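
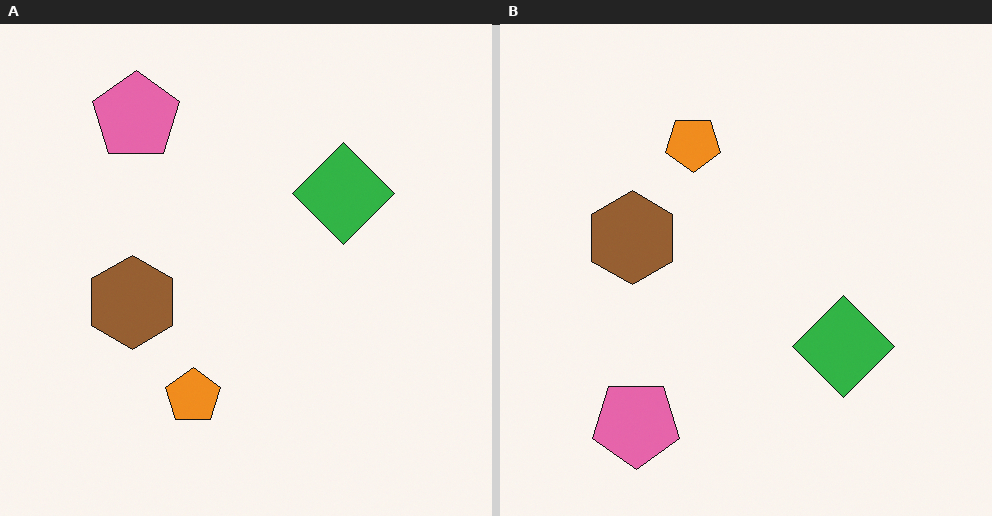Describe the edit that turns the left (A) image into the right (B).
The image was flipped vertically (top ↔ bottom).

The pink pentagon is in the top-left of the left (A) image and the bottom-left of the right (B) — shapes on opposite sides of the horizontal midline have swapped in a mirror flip.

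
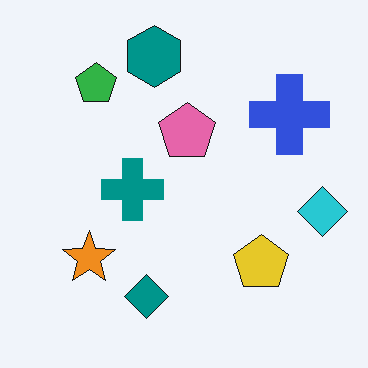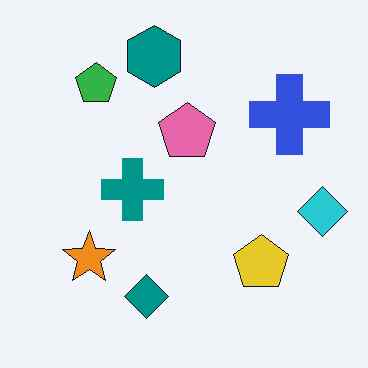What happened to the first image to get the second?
It was given moderate JPEG compression.

Blocky 8×8 compression artifacts appear around shape edges and the flat background shows ringing — characteristic JPEG degradation.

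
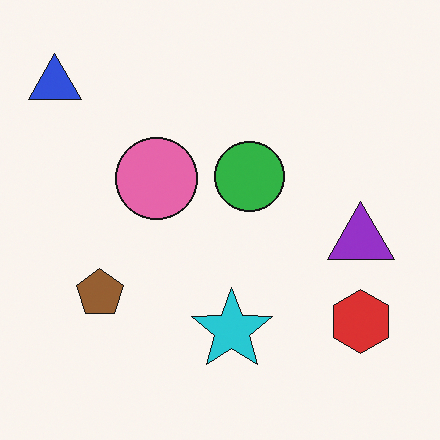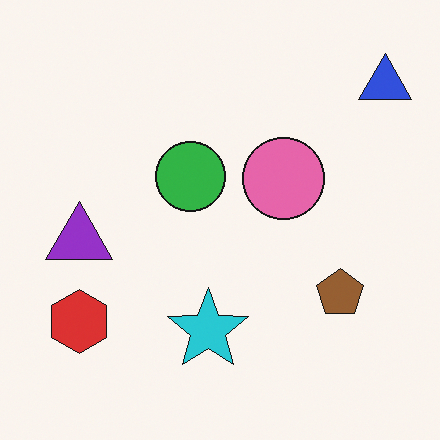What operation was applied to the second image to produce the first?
The first image is the second flipped horizontally (left ↔ right).

The blue triangle is in the top-right of the second image and the top-left of the first — shapes on opposite sides of the vertical midline have swapped in a mirror flip.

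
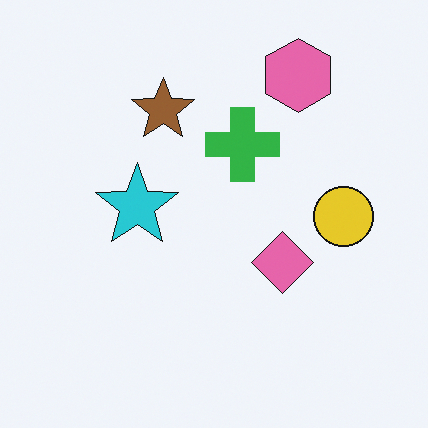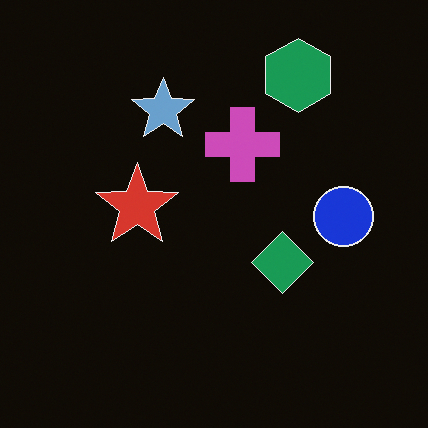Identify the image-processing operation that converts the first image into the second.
Color-inverted (negative).

The light background has become dark and every shape's color is its complement — a photographic negative.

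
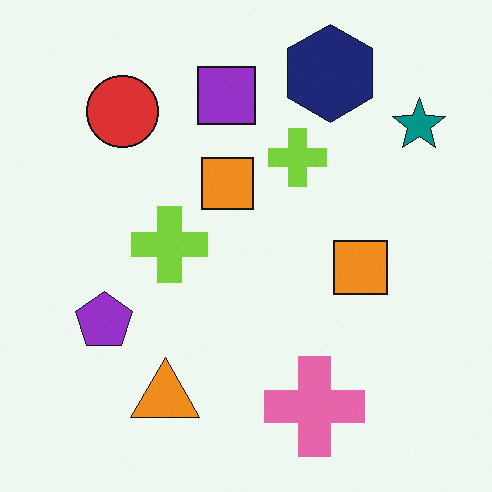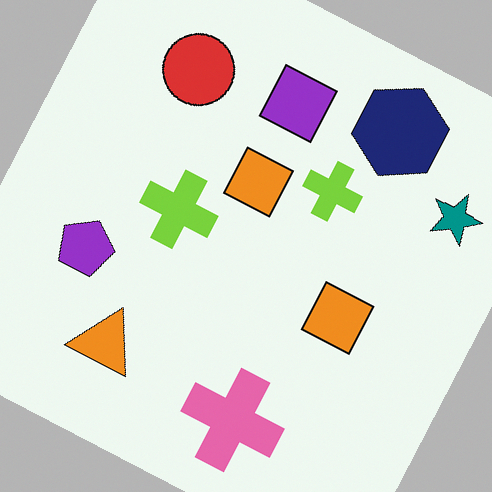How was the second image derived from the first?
The transformation is: rotated clockwise by a clearly visible amount.

Every shape is tilted by the same angle and the image corners show triangular fill wedges — a whole-image rotation by a non-right angle.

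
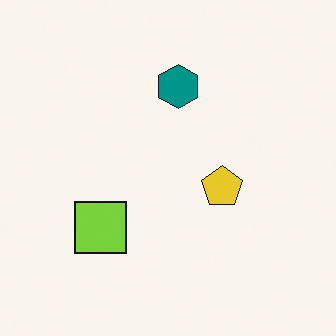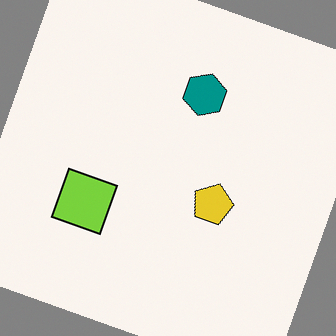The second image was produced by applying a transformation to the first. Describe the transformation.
The second image is the first rotated clockwise by a moderate amount.

Every shape is tilted by the same angle and the image corners show triangular fill wedges — a whole-image rotation by a non-right angle.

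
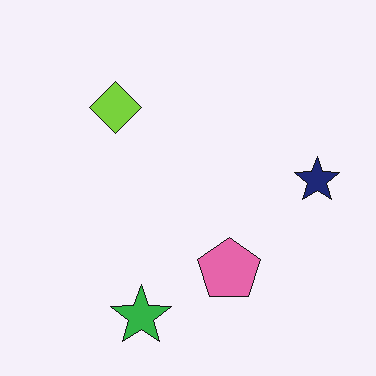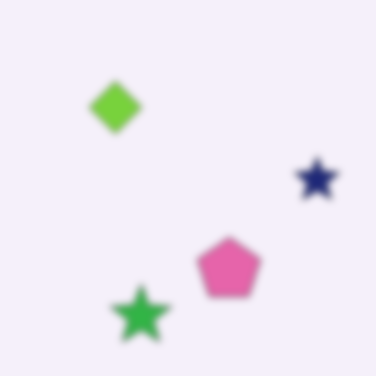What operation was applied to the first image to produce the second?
Moderately blurred.

Shape edges and outlines are uniformly softened across the whole image.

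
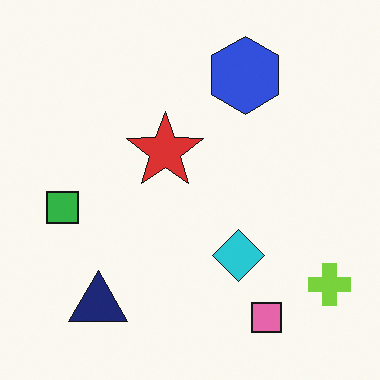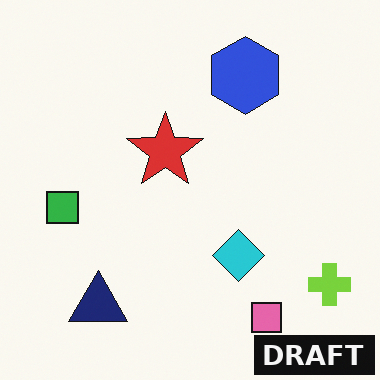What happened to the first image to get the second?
Watermarked with the text "DRAFT" in the lower-right corner.

A dark label reading "DRAFT" appears in the lower-right corner.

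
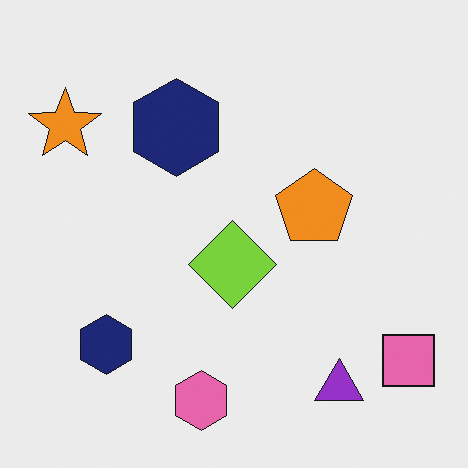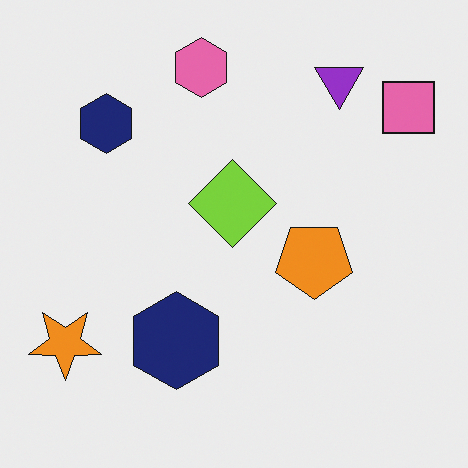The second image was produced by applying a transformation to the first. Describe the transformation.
This is the original image flipped vertically (top ↔ bottom).

The pink hexagon is in the bottom of the first image and the top of the second — shapes on opposite sides of the horizontal midline have swapped in a mirror flip.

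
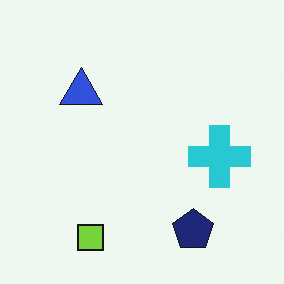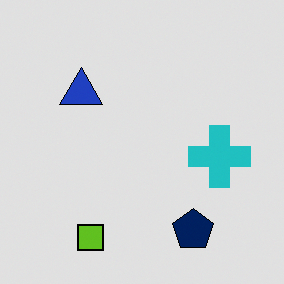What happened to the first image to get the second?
The second image is the first moderately posterized.

Each flat color has snapped to a coarser quantized level — most visibly, the near-white background has dropped to a flat grey.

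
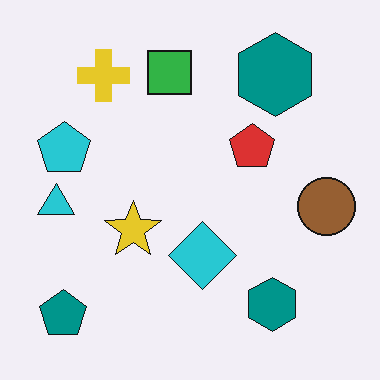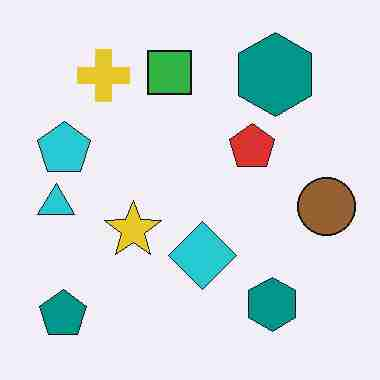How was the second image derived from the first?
Heavily JPEG-compressed with obvious blocking artifacts.

Blocky 8×8 compression artifacts appear around shape edges and the flat background shows ringing — characteristic JPEG degradation.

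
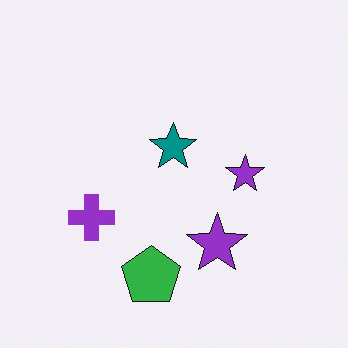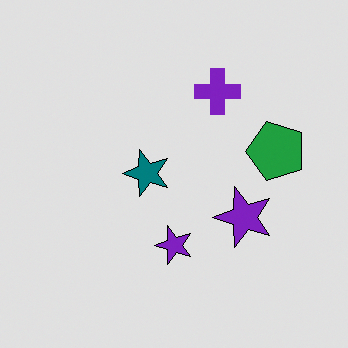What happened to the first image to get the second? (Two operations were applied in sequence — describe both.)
The second image is the first transposed (reflected across the top-left ↔ bottom-right diagonal), then moderately posterized.

Shapes have swapped their row and column positions — what was in the top-right is now in the bottom-left — a diagonal reflection. Each flat color has snapped to a coarser quantized level — most visibly, the near-white background has dropped to a flat grey.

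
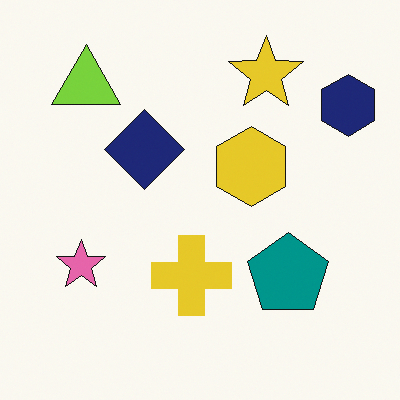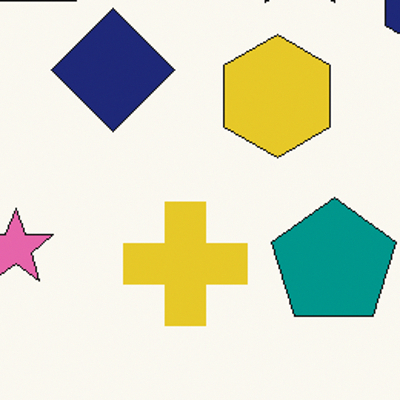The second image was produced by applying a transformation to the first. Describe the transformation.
This is the original image cropped slightly and scaled back up.

The visible shapes are larger and the field of view is narrower; shapes near the original edges may be partly or wholly outside the frame — a crop-and-rescale.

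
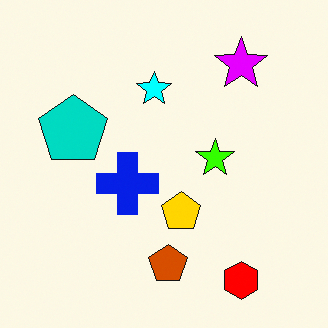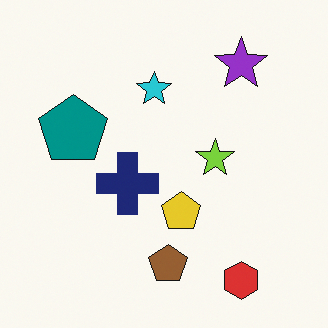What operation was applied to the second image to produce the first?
The first image is the second heavily oversaturated.

All colors are more vivid — a global saturation change.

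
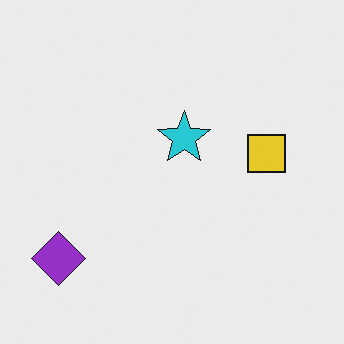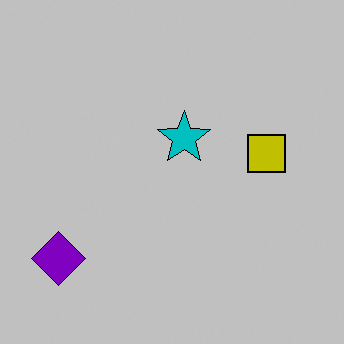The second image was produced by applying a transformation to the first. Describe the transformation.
It was aggressively posterized.

Each flat color has snapped to a coarser quantized level — most visibly, the near-white background has dropped to a flat grey.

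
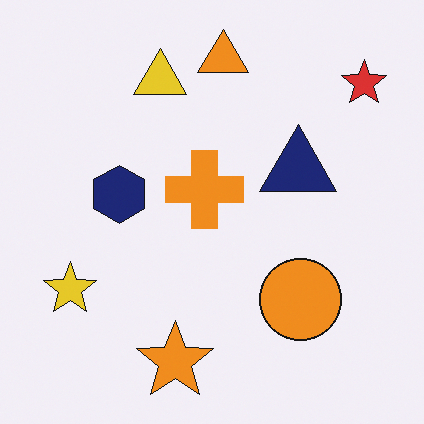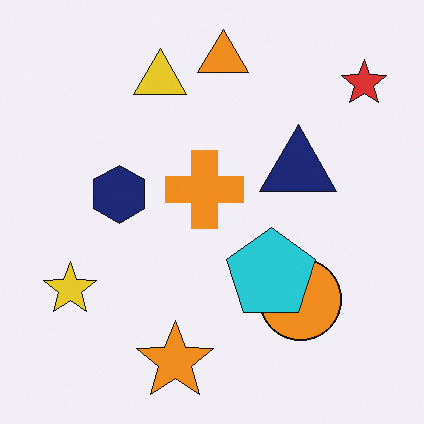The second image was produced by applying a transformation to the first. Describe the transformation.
The image was overlaid with an additional cyan pentagon.

A cyan pentagon appears in the second image that is absent from the first.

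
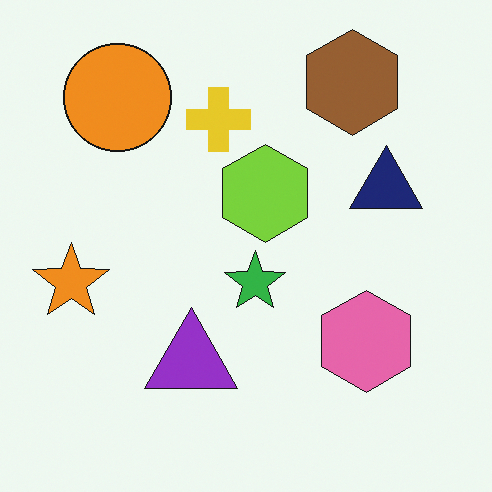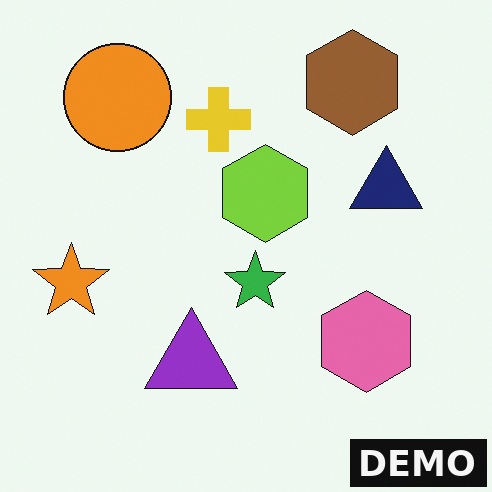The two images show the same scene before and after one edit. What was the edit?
The transformation is: watermarked with the text "DEMO" in the lower-right corner.

A dark label reading "DEMO" appears in the lower-right corner.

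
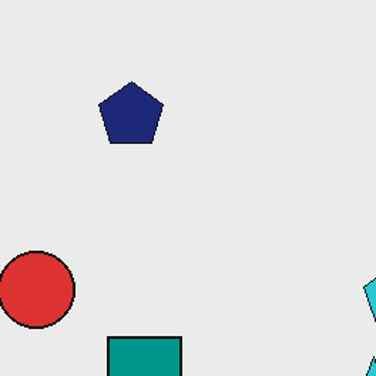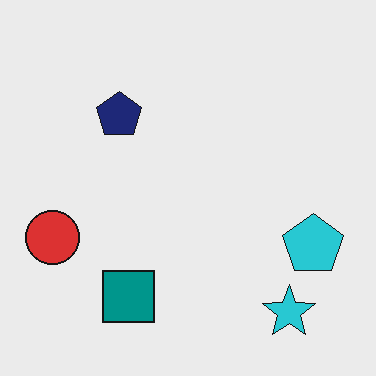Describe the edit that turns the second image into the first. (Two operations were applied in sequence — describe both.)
Cropped slightly and scaled back up, then given moderate JPEG compression.

The visible shapes are larger and the field of view is narrower; shapes near the original edges may be partly or wholly outside the frame — a crop-and-rescale. Blocky 8×8 compression artifacts appear around shape edges and the flat background shows ringing — characteristic JPEG degradation.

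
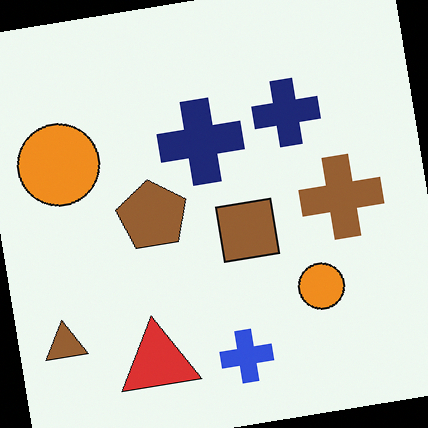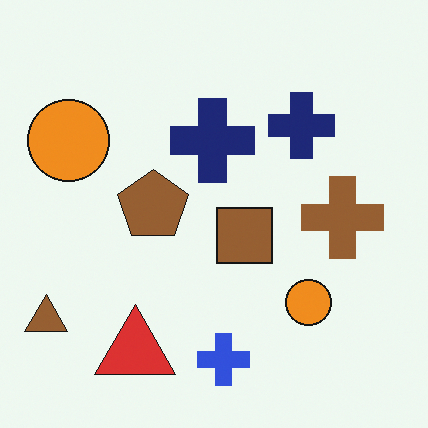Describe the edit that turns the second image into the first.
The first image is the second rotated counter-clockwise by a slight angle.

Every shape is tilted by the same angle and the image corners show triangular fill wedges — a whole-image rotation by a non-right angle.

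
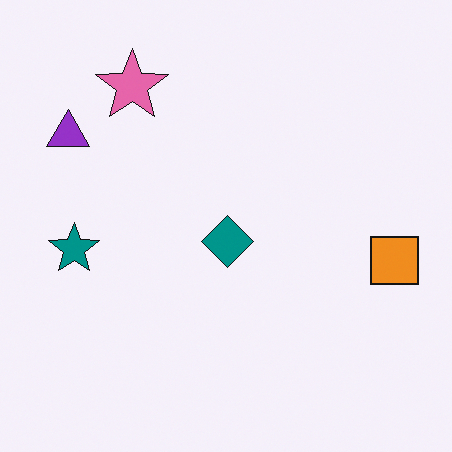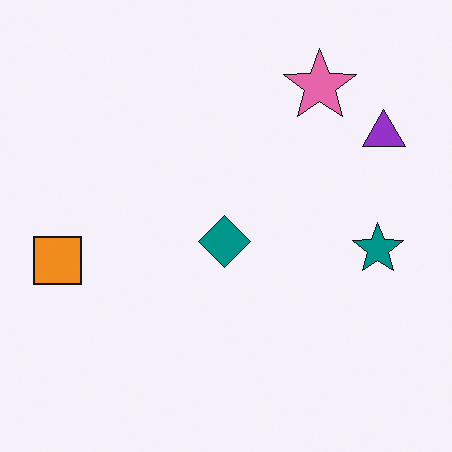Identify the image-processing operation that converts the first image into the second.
It was flipped horizontally (left ↔ right).

The orange square is in the right of the first image and the left of the second — shapes on opposite sides of the vertical midline have swapped in a mirror flip.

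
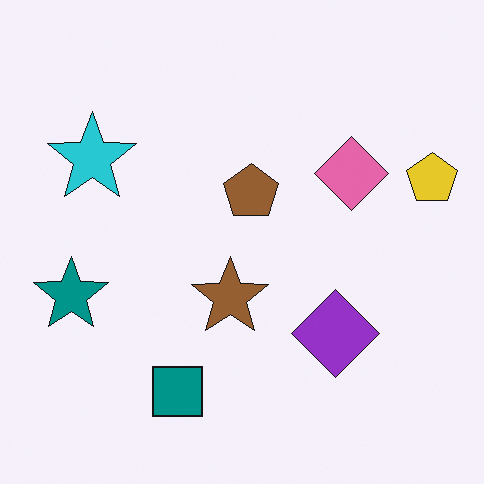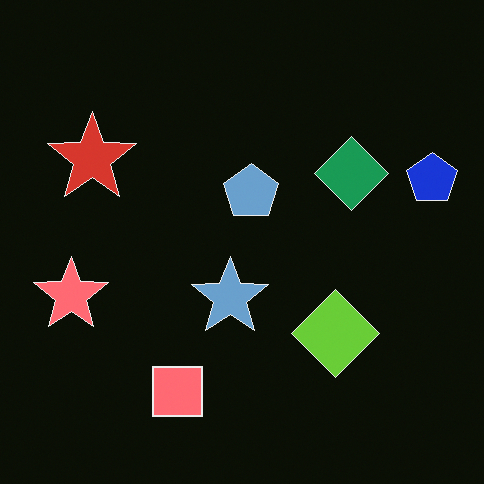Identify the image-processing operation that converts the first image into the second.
The image was color-inverted (negative).

The light background has become dark and every shape's color is its complement — a photographic negative.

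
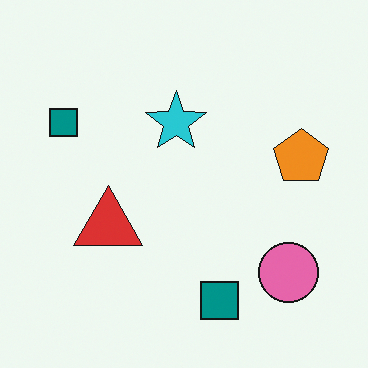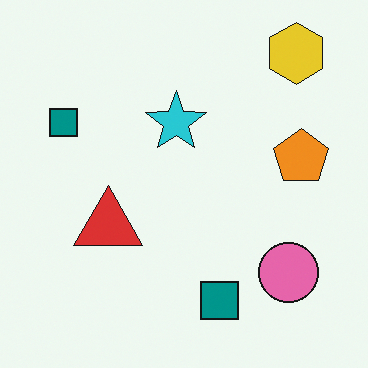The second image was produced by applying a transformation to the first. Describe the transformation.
The image was overlaid with an additional yellow hexagon.

A yellow hexagon appears in the second image that is absent from the first.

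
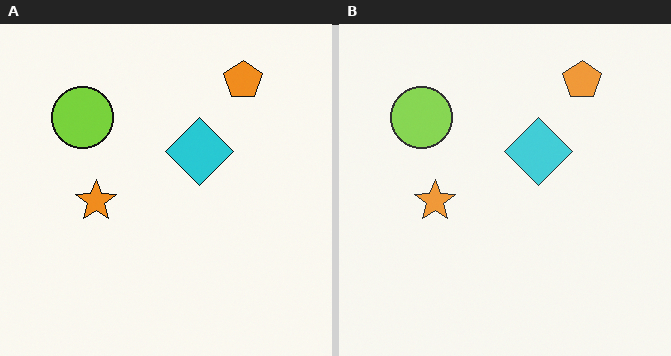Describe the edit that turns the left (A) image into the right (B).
It was given slightly reduced contrast.

Tones are pushed toward mid-grey across the whole image — a global contrast change.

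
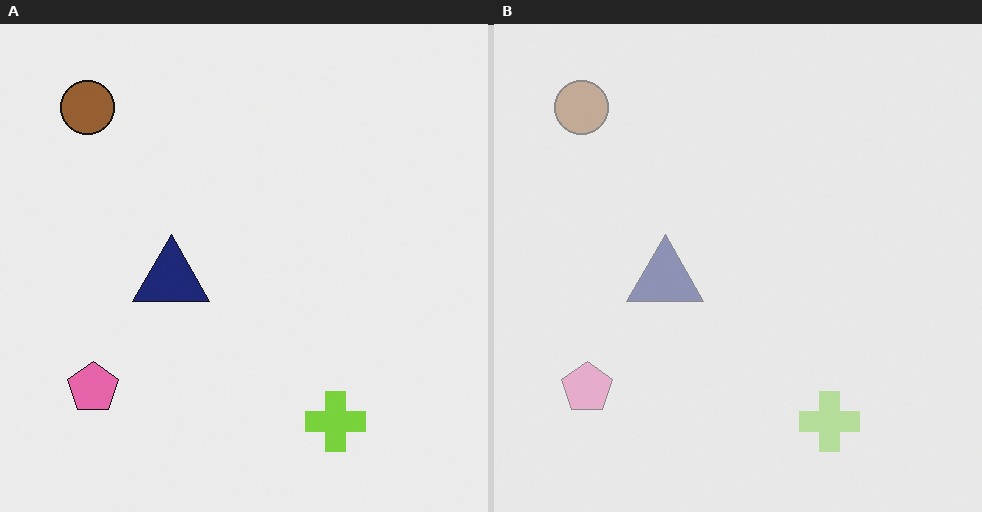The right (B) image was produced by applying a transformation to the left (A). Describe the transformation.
It was washed out (contrast reduced).

Tones are pushed toward mid-grey across the whole image — a global contrast change.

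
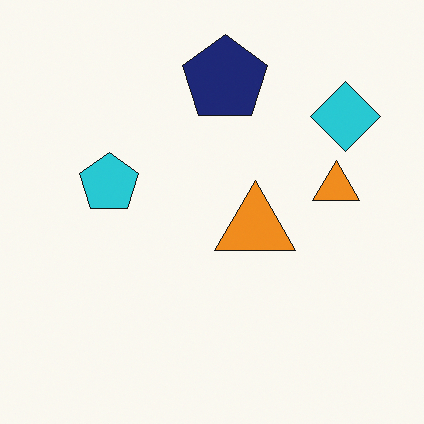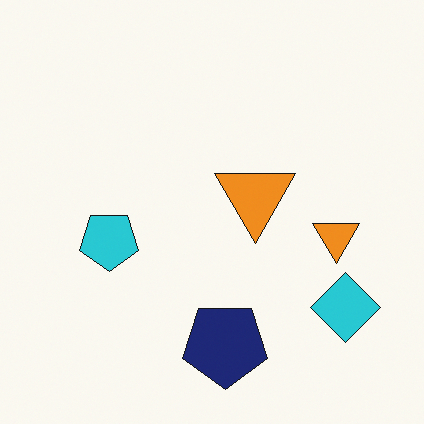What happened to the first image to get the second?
Flipped vertically (top ↔ bottom).

The navy pentagon is in the top of the first image and the bottom of the second — shapes on opposite sides of the horizontal midline have swapped in a mirror flip.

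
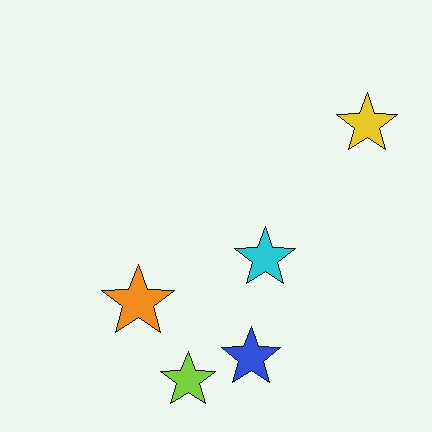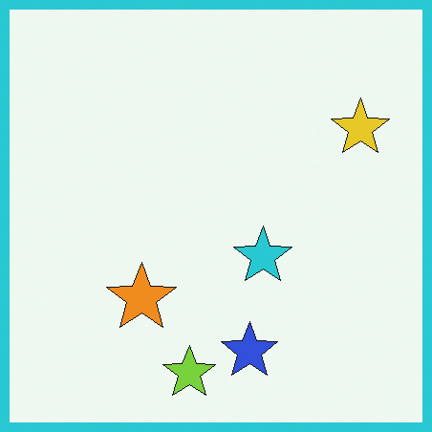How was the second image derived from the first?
This is the original image framed with a cyan border.

A solid cyan frame runs around the edge of the second image, with the content slightly shrunk inside it.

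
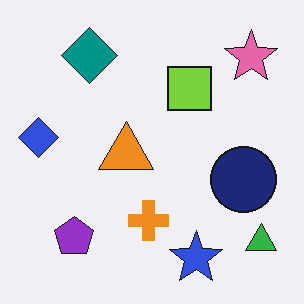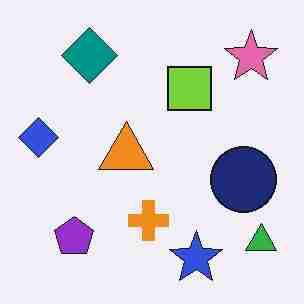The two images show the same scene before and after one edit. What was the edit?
It was degraded with heavy JPEG compression.

Blocky 8×8 compression artifacts appear around shape edges and the flat background shows ringing — characteristic JPEG degradation.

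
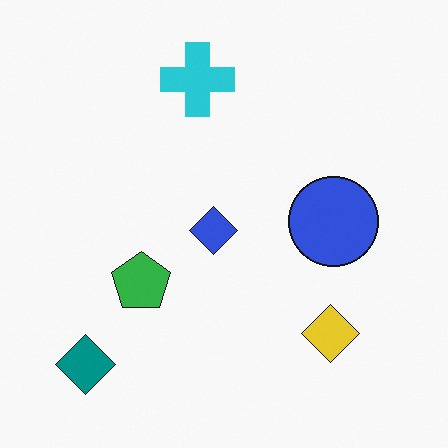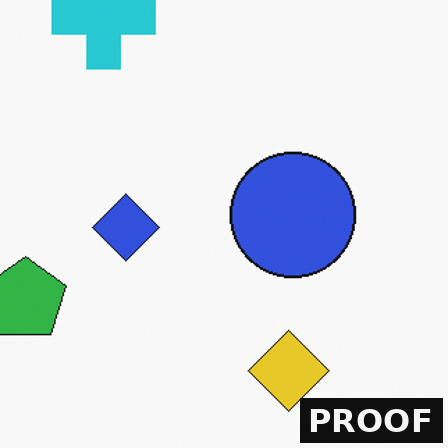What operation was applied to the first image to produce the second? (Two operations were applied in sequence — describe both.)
This is the original image cropped slightly and scaled back up, then watermarked with the text "PROOF" in the lower-right corner.

The visible shapes are larger and the field of view is narrower; shapes near the original edges may be partly or wholly outside the frame — a crop-and-rescale. A dark label reading "PROOF" appears in the lower-right corner.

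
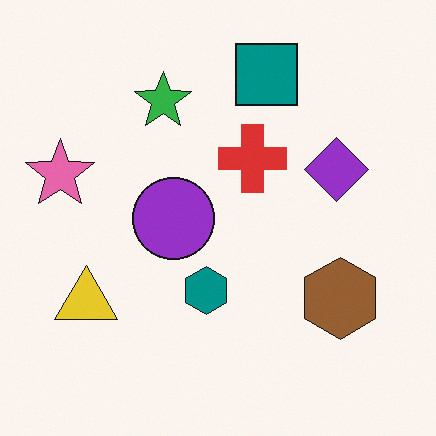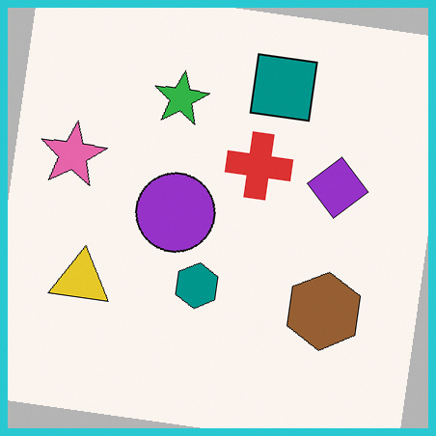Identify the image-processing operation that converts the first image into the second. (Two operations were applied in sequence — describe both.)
The image was rotated clockwise by a small amount, then framed with a cyan border.

Every shape is tilted by the same angle and the image corners show triangular fill wedges — a whole-image rotation by a non-right angle. A solid cyan frame runs around the edge of the second image, with the content slightly shrunk inside it.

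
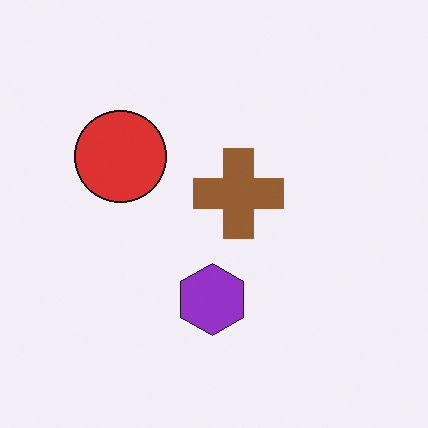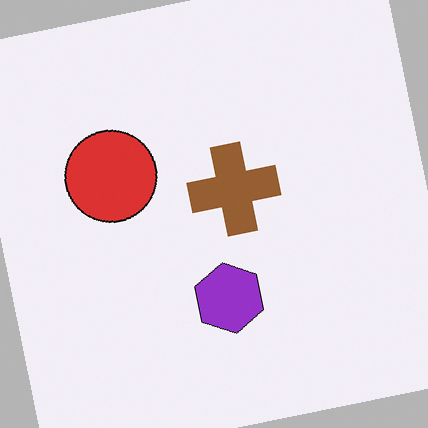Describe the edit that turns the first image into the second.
The image was rotated counter-clockwise by a few degrees.

Every shape is tilted by the same angle and the image corners show triangular fill wedges — a whole-image rotation by a non-right angle.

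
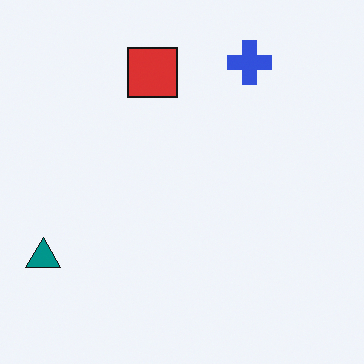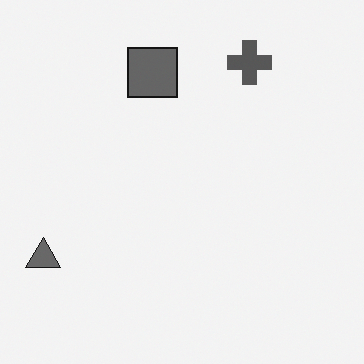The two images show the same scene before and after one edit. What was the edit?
Converted to grayscale.

All color is removed — every shape is now a shade of grey.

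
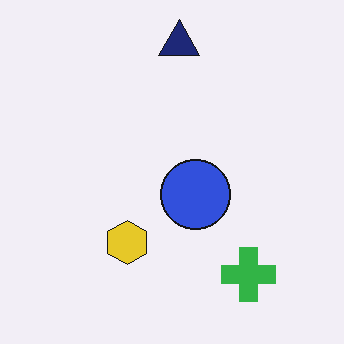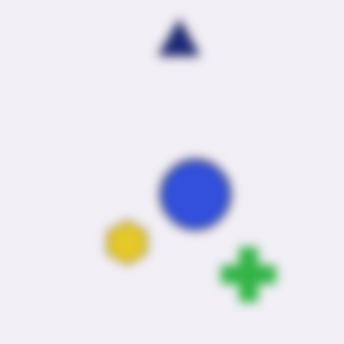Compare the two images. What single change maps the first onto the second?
The second image is the first heavily blurred.

Shape edges and outlines are uniformly softened across the whole image.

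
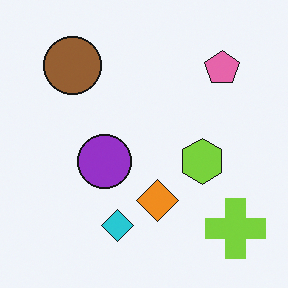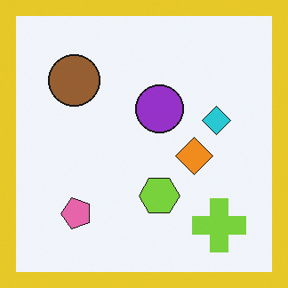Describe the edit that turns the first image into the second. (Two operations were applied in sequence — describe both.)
It was transposed (reflected across the top-left ↔ bottom-right diagonal), then framed with a yellow border.

Shapes have swapped their row and column positions — what was in the top-right is now in the bottom-left — a diagonal reflection. A solid yellow frame runs around the edge of the second image, with the content slightly shrunk inside it.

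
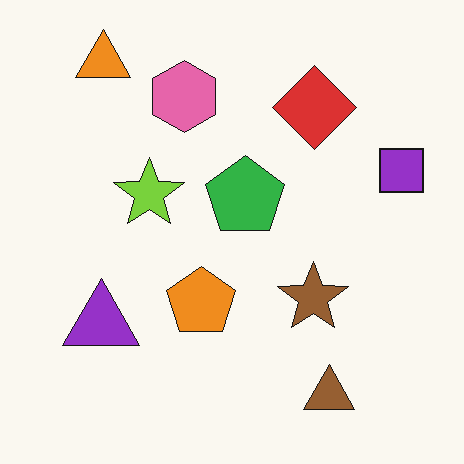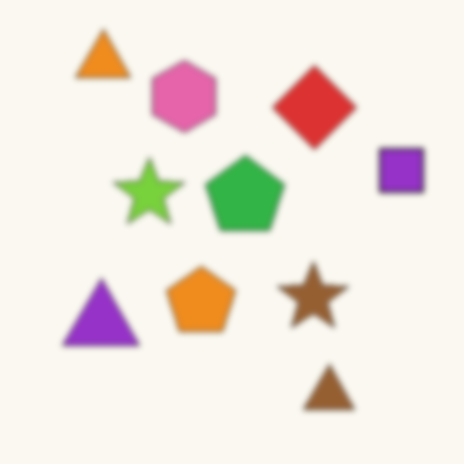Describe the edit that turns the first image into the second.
The second image is the first moderately blurred.

Shape edges and outlines are uniformly softened across the whole image.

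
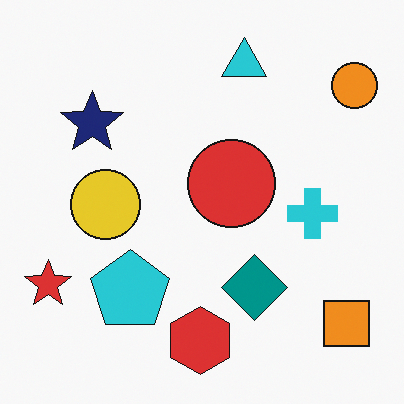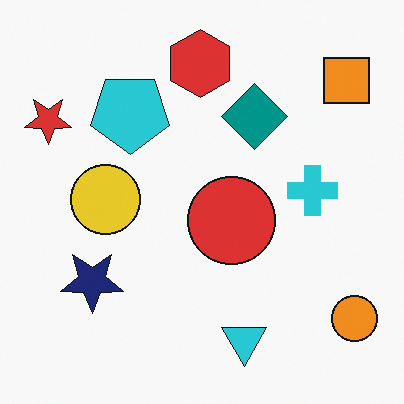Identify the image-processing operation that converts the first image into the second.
It was flipped vertically (top ↔ bottom).

The cyan triangle is in the top of the first image and the bottom of the second — shapes on opposite sides of the horizontal midline have swapped in a mirror flip.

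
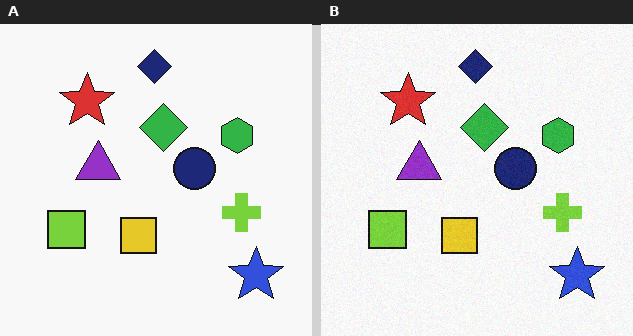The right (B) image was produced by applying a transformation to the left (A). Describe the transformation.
The image was degraded with light additive noise.

Random speckle covers the whole image, including the flat background.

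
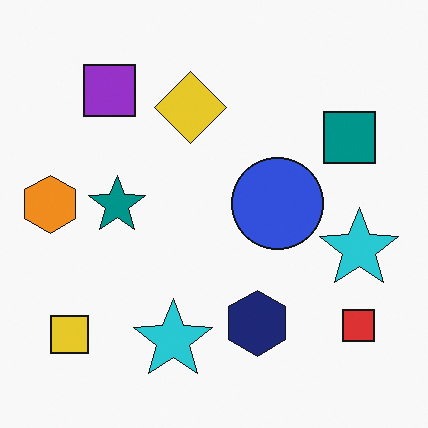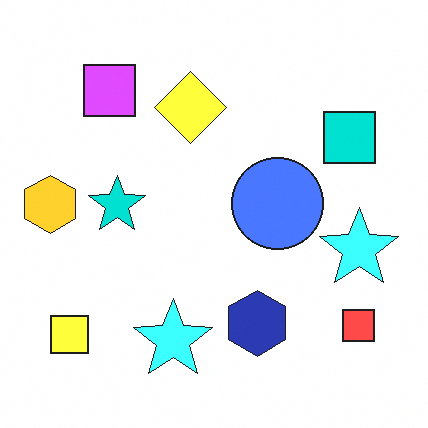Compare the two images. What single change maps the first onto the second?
The image was substantially brightened.

Every pixel — background and shapes alike — is uniformly brightened.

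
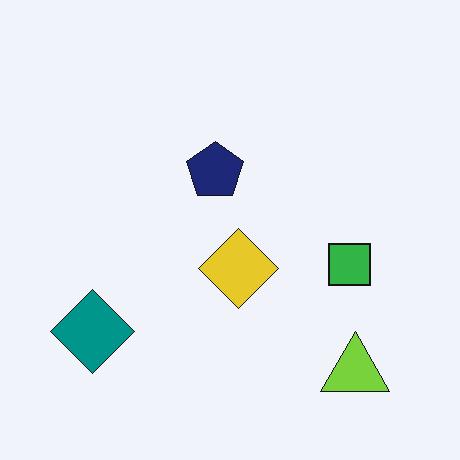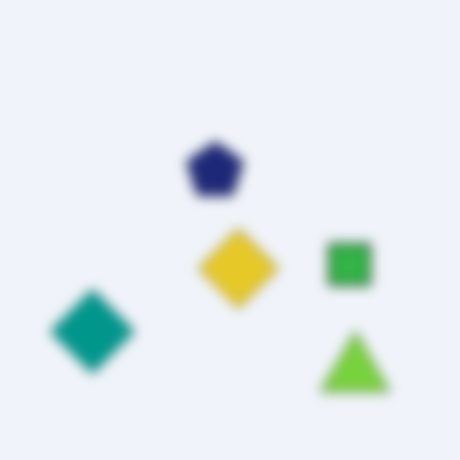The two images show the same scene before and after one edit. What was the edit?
The second image is the first strongly gaussian-blurred.

Shape edges and outlines are uniformly softened across the whole image.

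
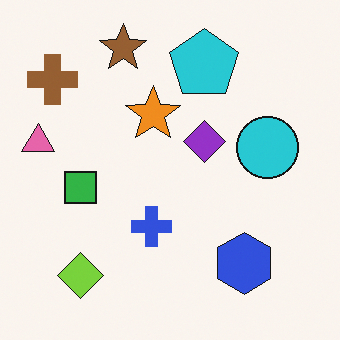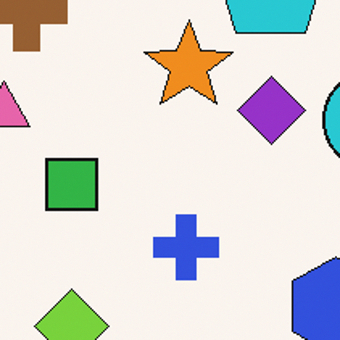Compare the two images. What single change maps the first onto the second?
The image was cropped to a modestly smaller region and rescaled.

The visible shapes are larger and the field of view is narrower; shapes near the original edges may be partly or wholly outside the frame — a crop-and-rescale.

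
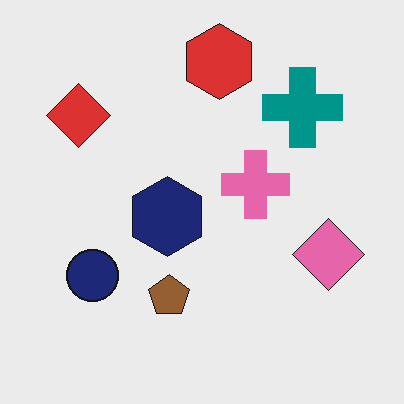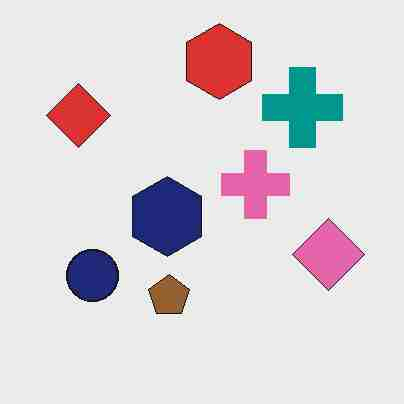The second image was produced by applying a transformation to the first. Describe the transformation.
The second image is the first degraded with heavy JPEG compression.

Blocky 8×8 compression artifacts appear around shape edges and the flat background shows ringing — characteristic JPEG degradation.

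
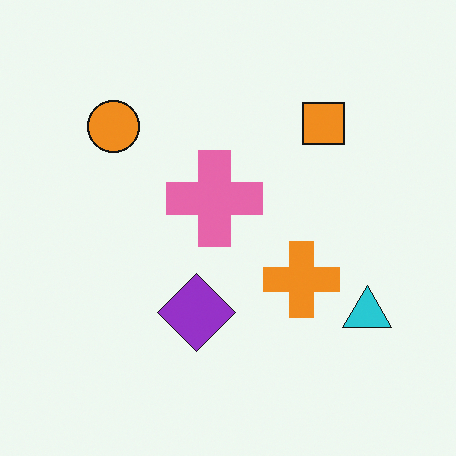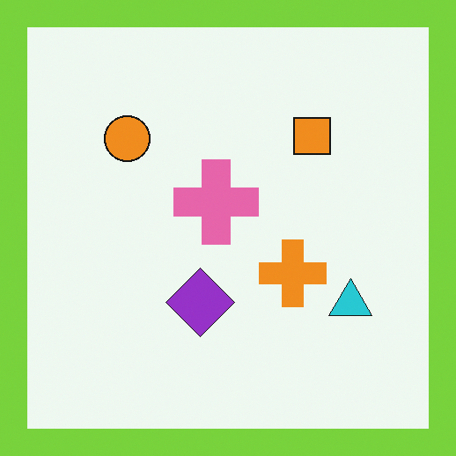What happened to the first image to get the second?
The transformation is: framed with a lime border.

A solid lime frame runs around the edge of the second image, with the content slightly shrunk inside it.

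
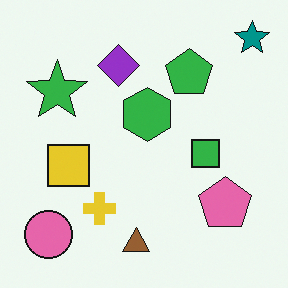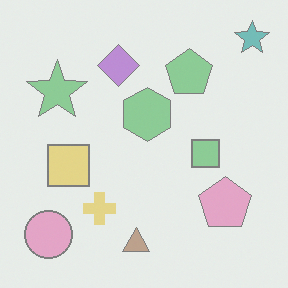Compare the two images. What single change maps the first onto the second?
This is the original image washed out (contrast reduced).

Tones are pushed toward mid-grey across the whole image — a global contrast change.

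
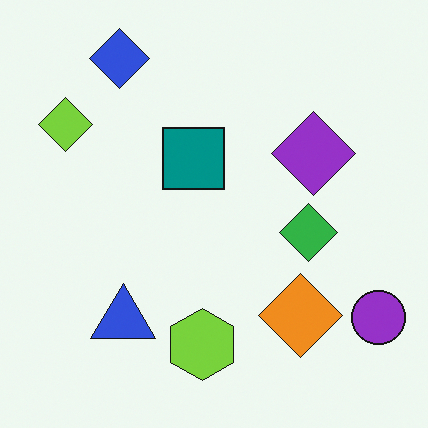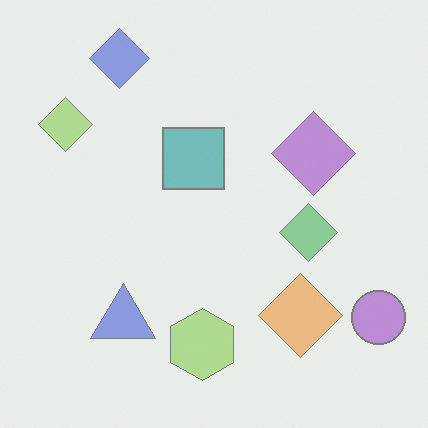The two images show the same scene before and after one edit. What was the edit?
It was washed out (contrast reduced).

Tones are pushed toward mid-grey across the whole image — a global contrast change.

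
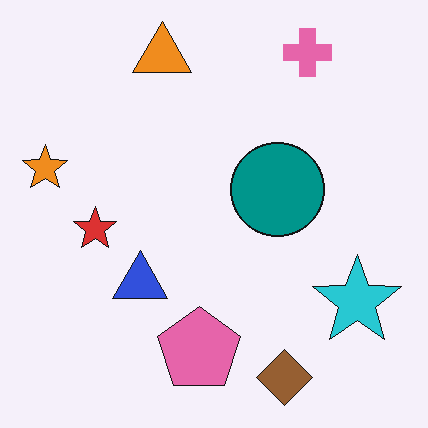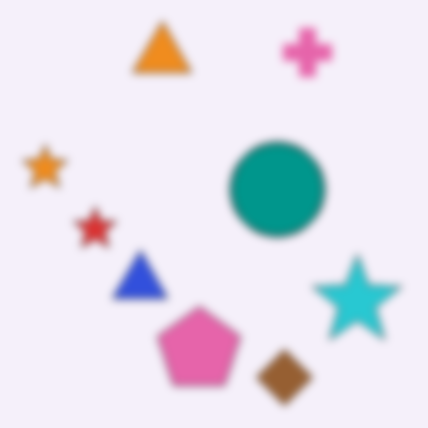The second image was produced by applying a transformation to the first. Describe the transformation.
Noticeably gaussian-blurred.

Shape edges and outlines are uniformly softened across the whole image.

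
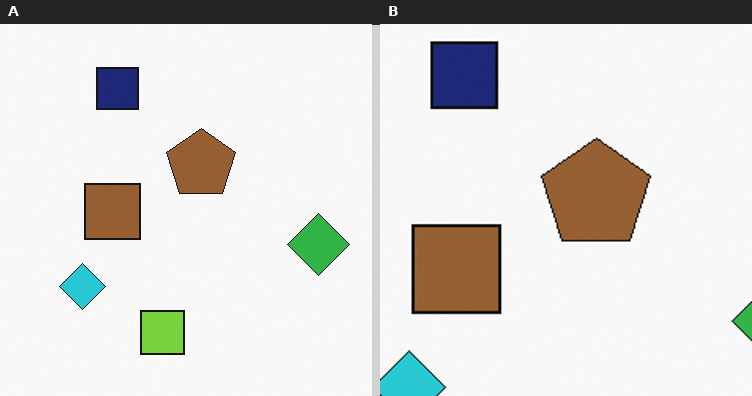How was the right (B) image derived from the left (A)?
Cropped to a modestly smaller region and rescaled.

The visible shapes are larger and the field of view is narrower; shapes near the original edges may be partly or wholly outside the frame — a crop-and-rescale.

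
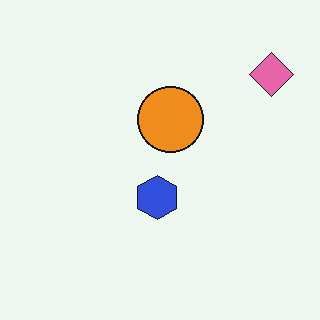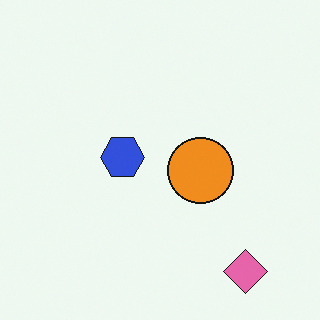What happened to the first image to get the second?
It was rotated 90° clockwise.

The pink diamond sits in the top-right of the first image and the bottom-right of the second — consistent with a whole-image 90° clockwise rotation.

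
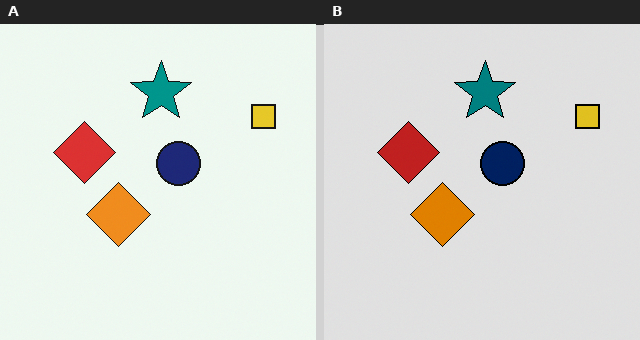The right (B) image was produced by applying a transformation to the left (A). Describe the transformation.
The image was posterized to a reduced palette.

Each flat color has snapped to a coarser quantized level — most visibly, the near-white background has dropped to a flat grey.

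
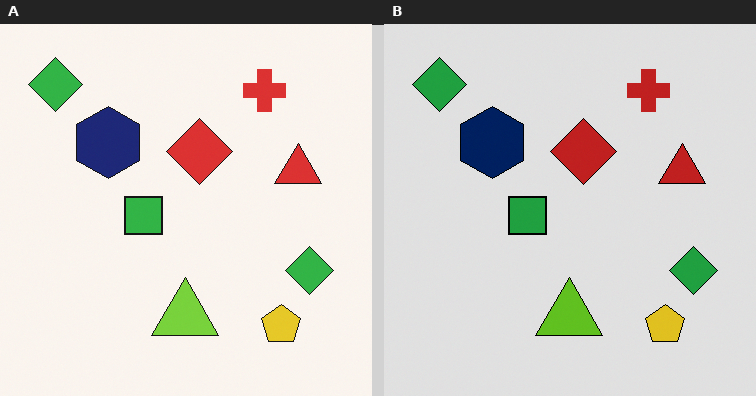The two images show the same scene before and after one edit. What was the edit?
The right (B) image is the left (A) moderately posterized.

Each flat color has snapped to a coarser quantized level — most visibly, the near-white background has dropped to a flat grey.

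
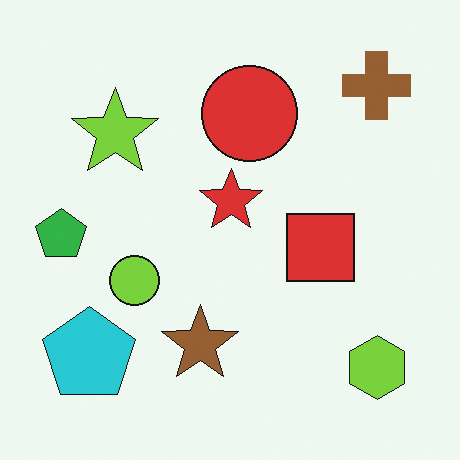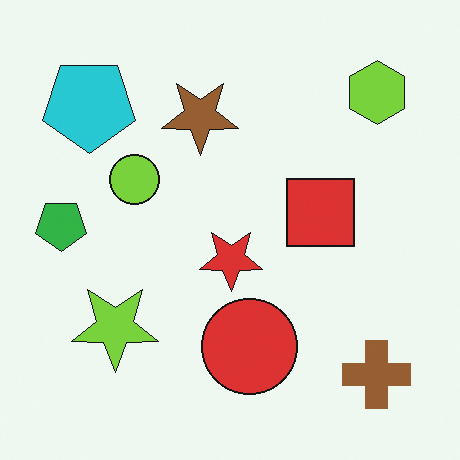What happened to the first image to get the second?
Flipped vertically (top ↔ bottom).

The brown cross is in the top-right of the first image and the bottom-right of the second — shapes on opposite sides of the horizontal midline have swapped in a mirror flip.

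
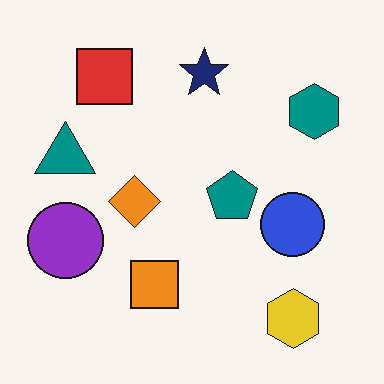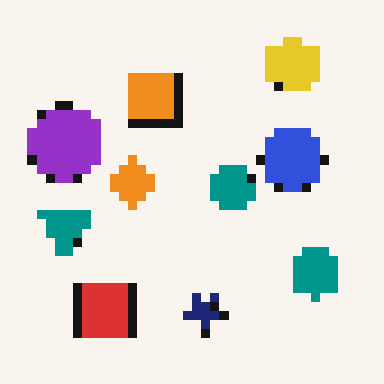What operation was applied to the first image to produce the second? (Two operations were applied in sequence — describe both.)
The second image is the first flipped vertically (top ↔ bottom), then heavily pixelated into large blocks.

The yellow hexagon is in the bottom-right of the first image and the top-right of the second — shapes on opposite sides of the horizontal midline have swapped in a mirror flip. Shapes are reduced to large square blocks; fine edges and outlines are lost — a downscale-then-upscale (mosaic) effect.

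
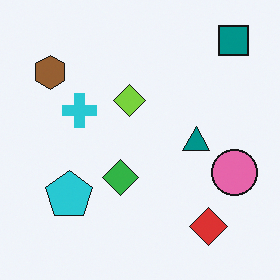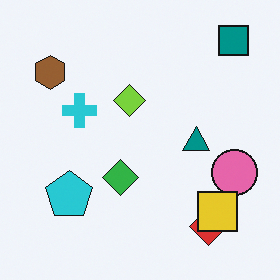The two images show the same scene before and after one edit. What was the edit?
Overlaid with an additional yellow square.

A yellow square appears in the second image that is absent from the first.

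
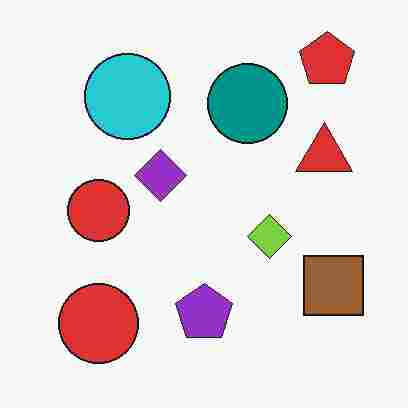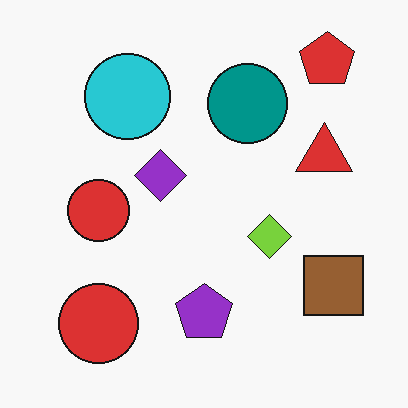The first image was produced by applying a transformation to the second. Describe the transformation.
The image was degraded with heavy JPEG compression.

Blocky 8×8 compression artifacts appear around shape edges and the flat background shows ringing — characteristic JPEG degradation.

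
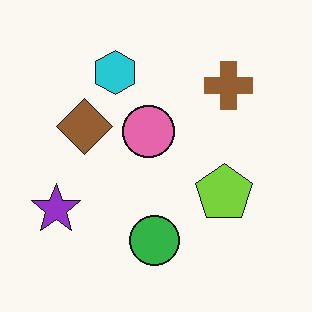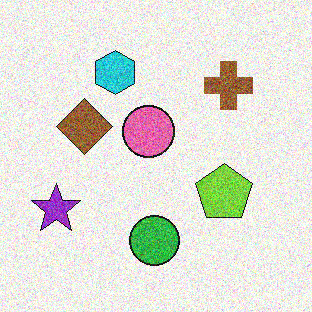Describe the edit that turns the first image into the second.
The transformation is: degraded with heavy additive noise.

Random speckle covers the whole image, including the flat background.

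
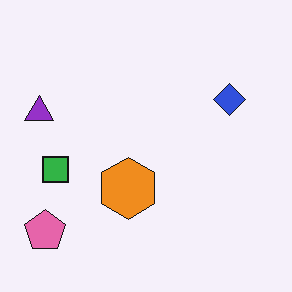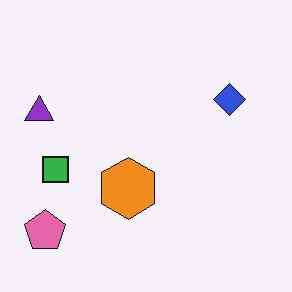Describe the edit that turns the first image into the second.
The image was given moderate JPEG compression.

Blocky 8×8 compression artifacts appear around shape edges and the flat background shows ringing — characteristic JPEG degradation.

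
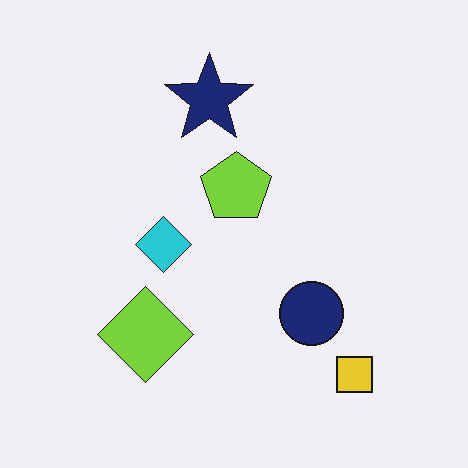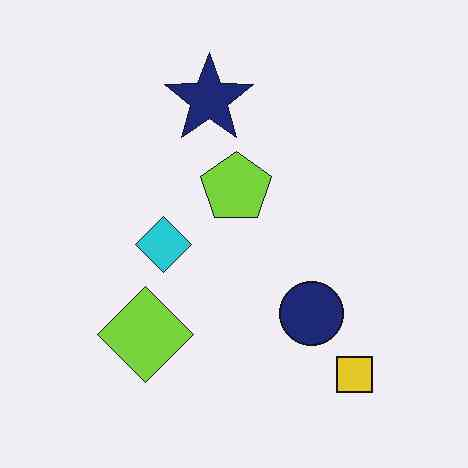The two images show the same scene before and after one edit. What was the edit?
This is the original image JPEG-compressed with visible artifacts.

Blocky 8×8 compression artifacts appear around shape edges and the flat background shows ringing — characteristic JPEG degradation.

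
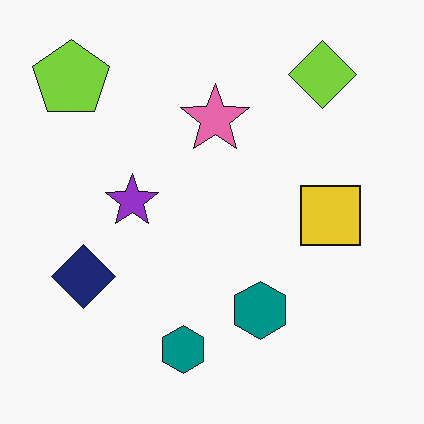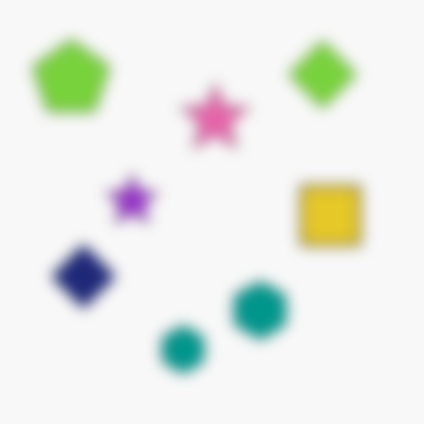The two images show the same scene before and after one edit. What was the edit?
It was heavily blurred.

Shape edges and outlines are uniformly softened across the whole image.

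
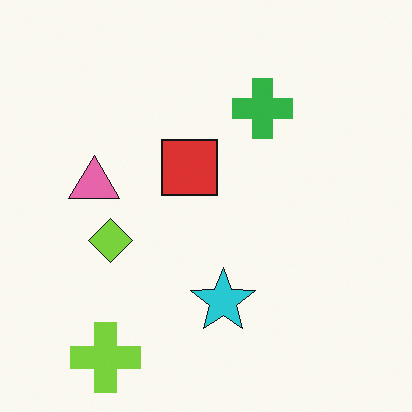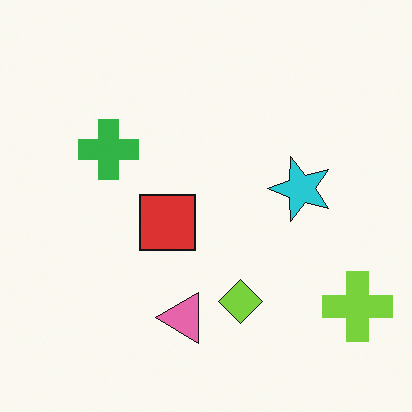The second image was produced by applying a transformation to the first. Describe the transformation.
The transformation is: rotated 90° counter-clockwise.

The lime cross sits in the bottom-left of the first image and the bottom-right of the second — consistent with a whole-image 90° counter-clockwise rotation.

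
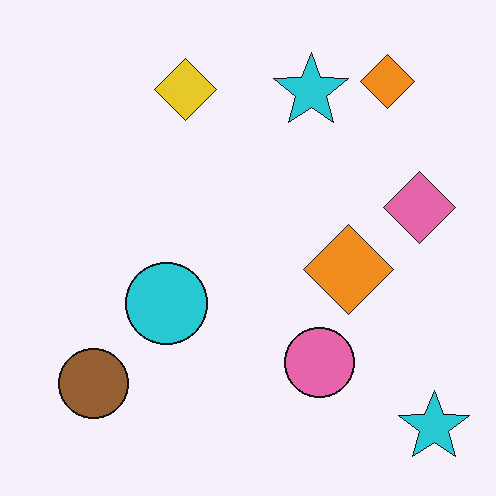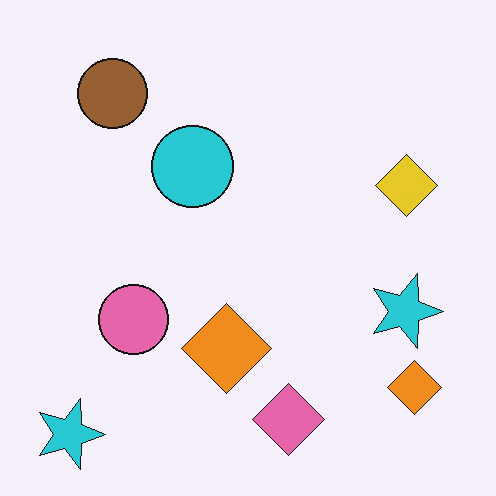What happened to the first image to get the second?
It was rotated 90° clockwise.

The brown circle sits in the bottom-left of the first image and the top-left of the second — consistent with a whole-image 90° clockwise rotation.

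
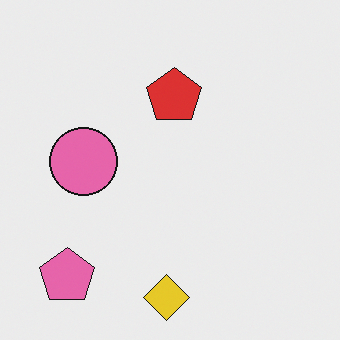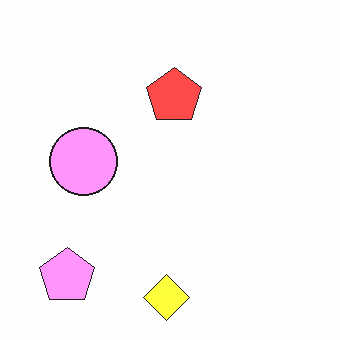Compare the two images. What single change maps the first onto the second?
This is the original image substantially brightened.

Every pixel — background and shapes alike — is uniformly brightened.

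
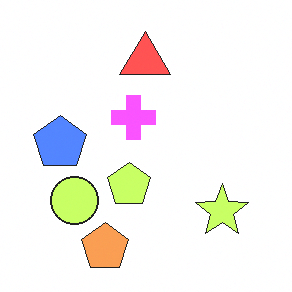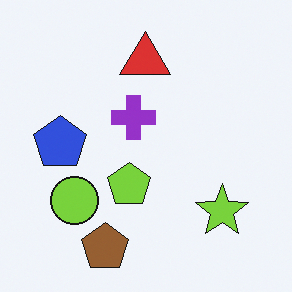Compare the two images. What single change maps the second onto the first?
The image was noticeably brightened.

Every pixel — background and shapes alike — is uniformly brightened.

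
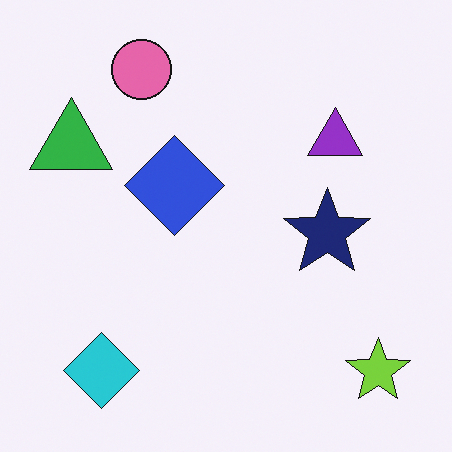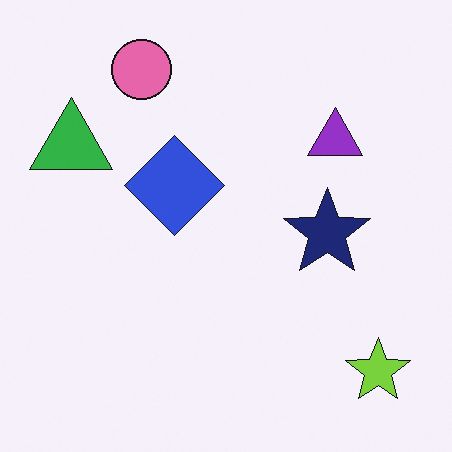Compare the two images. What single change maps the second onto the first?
This is the original image overlaid with an additional cyan diamond.

A cyan diamond appears in the first image that is absent from the second.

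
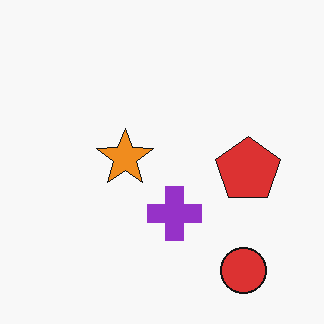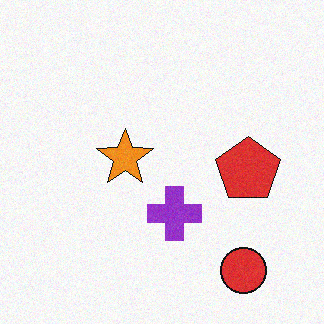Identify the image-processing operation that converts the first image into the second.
It was degraded with a light layer of grain.

Random speckle covers the whole image, including the flat background.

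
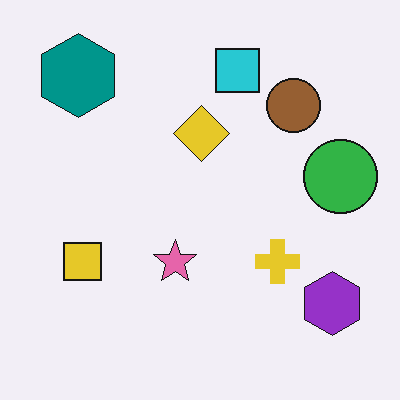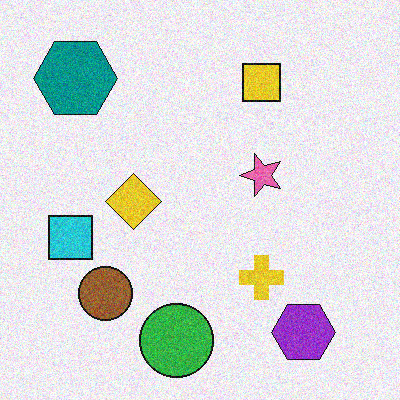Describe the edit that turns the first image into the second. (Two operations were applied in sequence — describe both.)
This is the original image transposed (reflected across the top-left ↔ bottom-right diagonal), then degraded with visible gaussian noise.

Shapes have swapped their row and column positions — what was in the top-right is now in the bottom-left — a diagonal reflection. Random speckle covers the whole image, including the flat background.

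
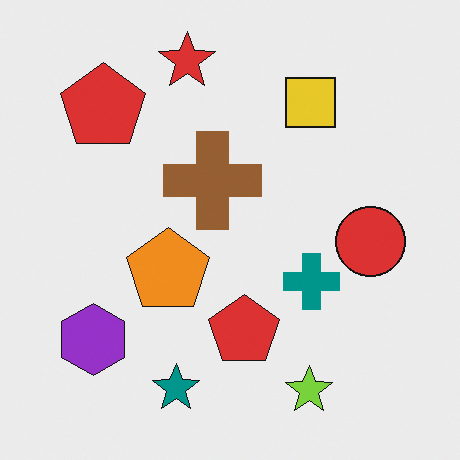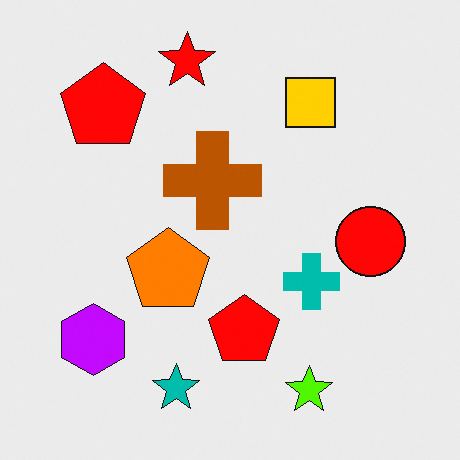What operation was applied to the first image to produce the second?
This is the original image heavily oversaturated.

All colors are more vivid — a global saturation change.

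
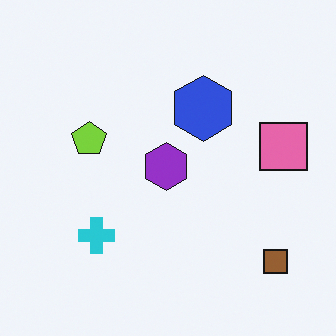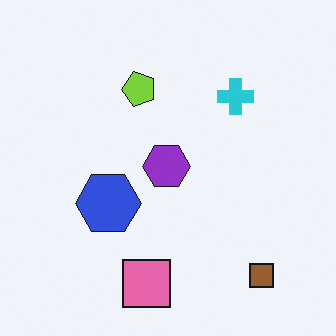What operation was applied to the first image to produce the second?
This is the original image transposed (reflected across the top-left ↔ bottom-right diagonal).

Shapes have swapped their row and column positions — what was in the top-right is now in the bottom-left — a diagonal reflection.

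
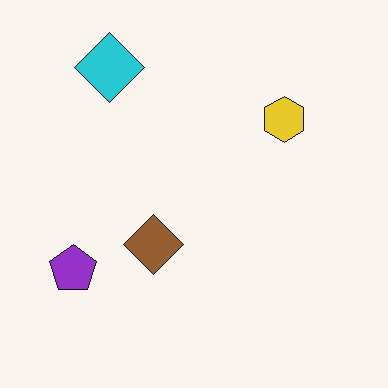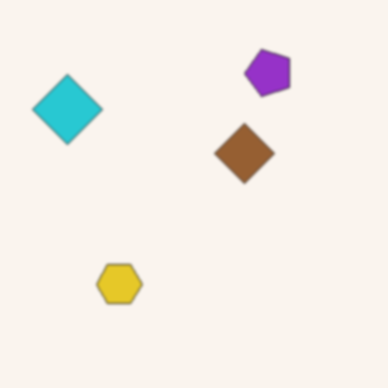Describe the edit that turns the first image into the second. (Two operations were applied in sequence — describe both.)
The image was given a subtle gaussian blur, then transposed (reflected across the top-left ↔ bottom-right diagonal).

Shape edges and outlines are uniformly softened across the whole image. Shapes have swapped their row and column positions — what was in the top-right is now in the bottom-left — a diagonal reflection.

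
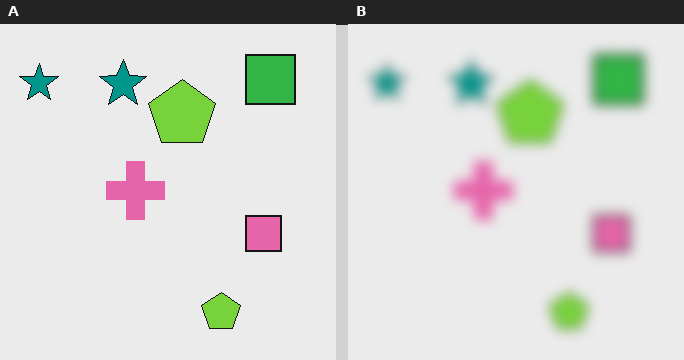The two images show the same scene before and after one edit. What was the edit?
The transformation is: heavily blurred.

Shape edges and outlines are uniformly softened across the whole image.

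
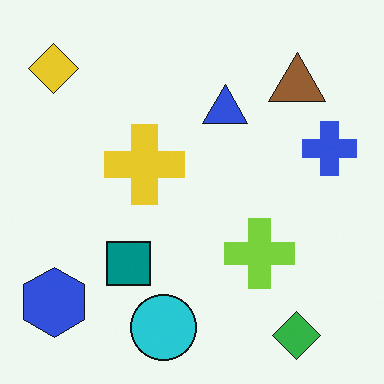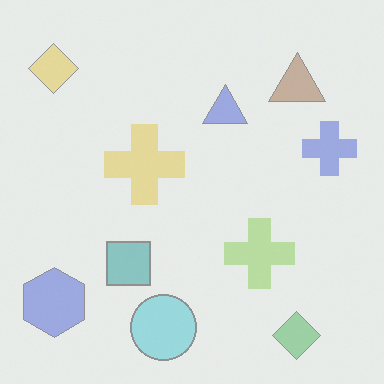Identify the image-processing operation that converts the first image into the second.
The second image is the first washed out (contrast reduced).

Tones are pushed toward mid-grey across the whole image — a global contrast change.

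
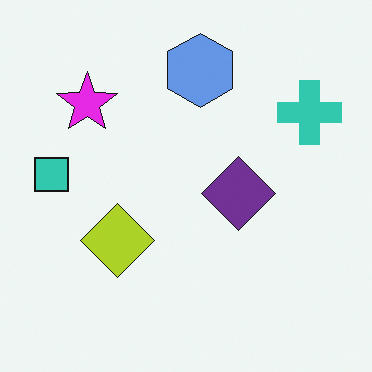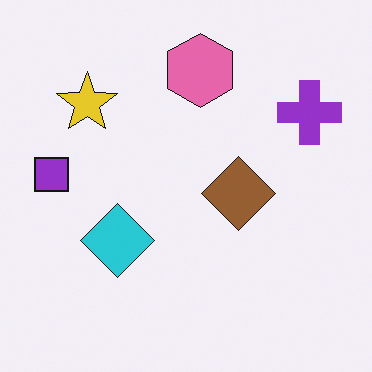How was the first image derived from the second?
It was hue-shifted by a large amount.

Every shape's color has rotated by the same amount around the hue wheel — a uniform hue shift.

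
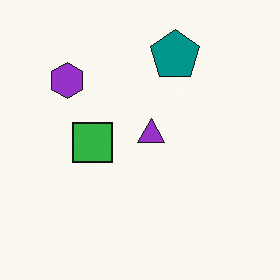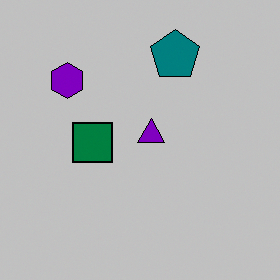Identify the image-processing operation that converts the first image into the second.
Aggressively posterized.

Each flat color has snapped to a coarser quantized level — most visibly, the near-white background has dropped to a flat grey.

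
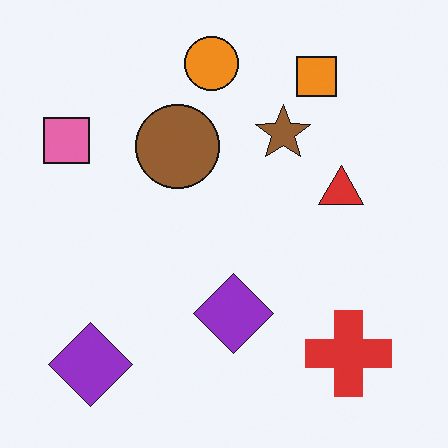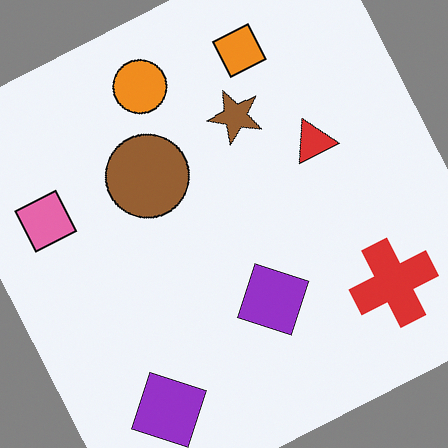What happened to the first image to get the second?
The transformation is: rotated counter-clockwise by a clearly visible amount.

Every shape is tilted by the same angle and the image corners show triangular fill wedges — a whole-image rotation by a non-right angle.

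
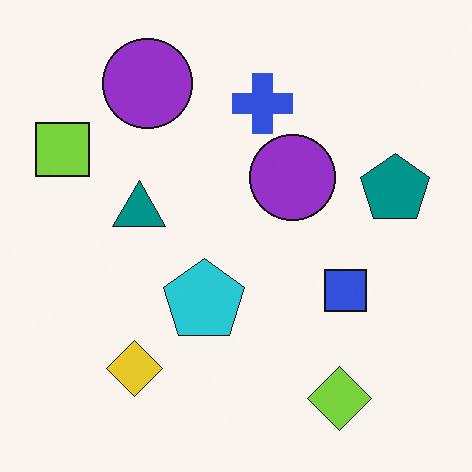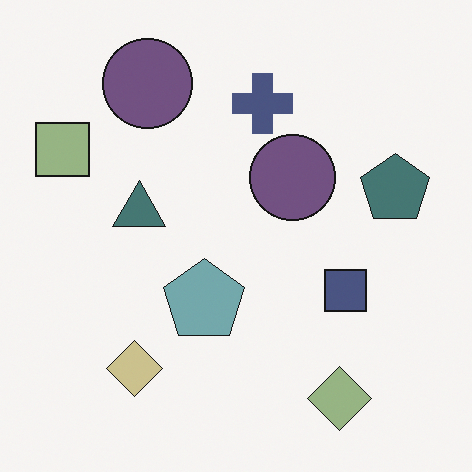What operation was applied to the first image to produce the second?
The image was heavily desaturated.

All colors are more muted and greyish — a global saturation change.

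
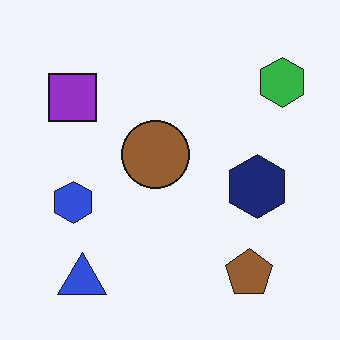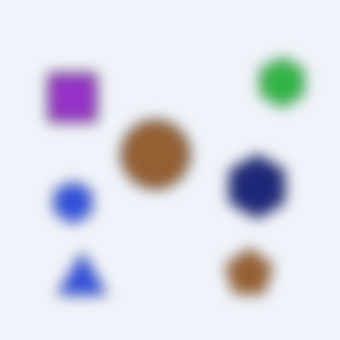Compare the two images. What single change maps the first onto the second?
The transformation is: heavily blurred.

Shape edges and outlines are uniformly softened across the whole image.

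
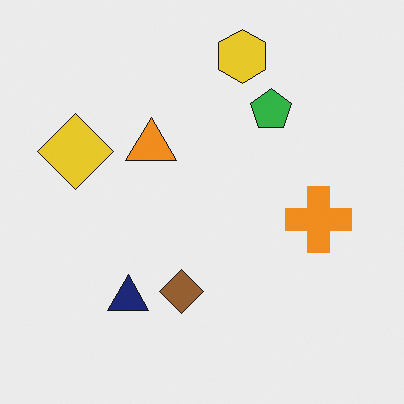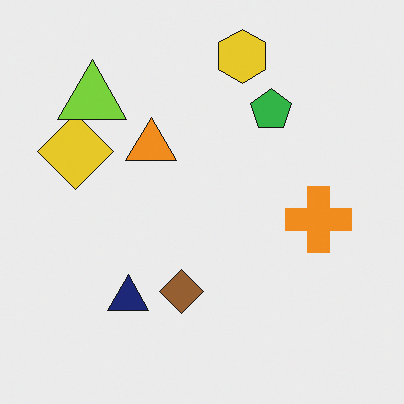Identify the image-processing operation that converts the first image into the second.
The transformation is: overlaid with an additional lime triangle.

A lime triangle appears in the second image that is absent from the first.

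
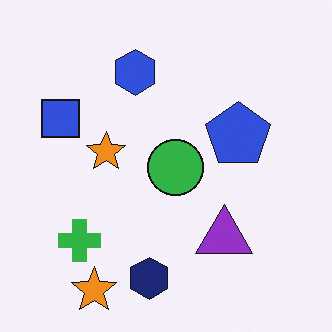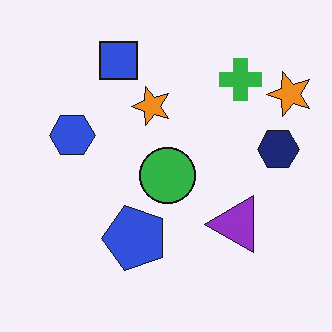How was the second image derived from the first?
The transformation is: transposed (reflected across the top-left ↔ bottom-right diagonal).

Shapes have swapped their row and column positions — what was in the top-right is now in the bottom-left — a diagonal reflection.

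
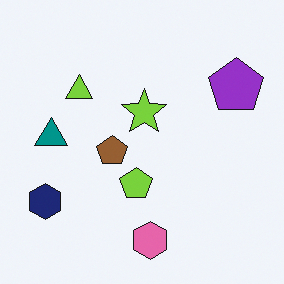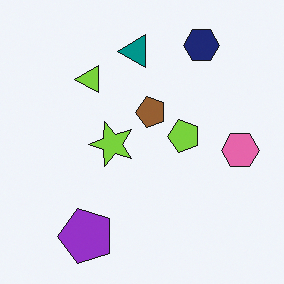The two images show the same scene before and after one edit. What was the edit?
It was transposed (reflected across the top-left ↔ bottom-right diagonal).

Shapes have swapped their row and column positions — what was in the top-right is now in the bottom-left — a diagonal reflection.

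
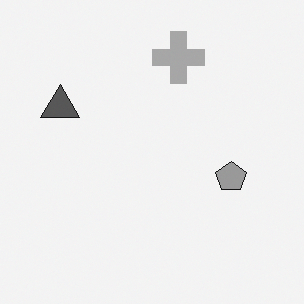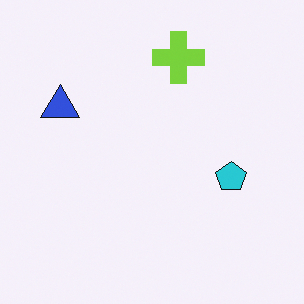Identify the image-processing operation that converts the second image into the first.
Converted to grayscale.

All color is removed — every shape is now a shade of grey.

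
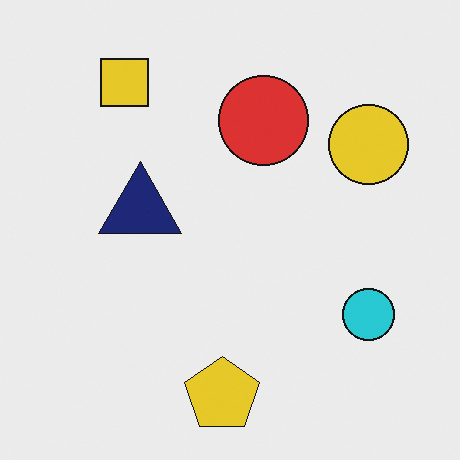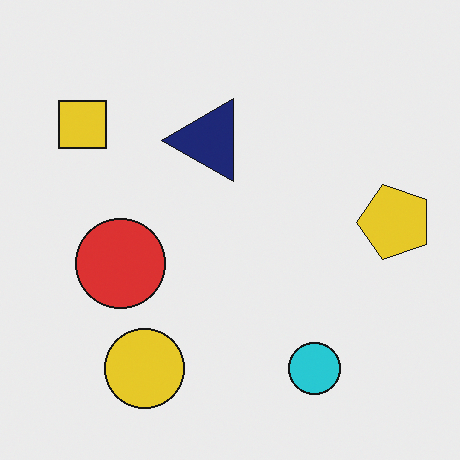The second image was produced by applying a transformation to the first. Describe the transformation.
It was transposed (reflected across the top-left ↔ bottom-right diagonal).

Shapes have swapped their row and column positions — what was in the top-right is now in the bottom-left — a diagonal reflection.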